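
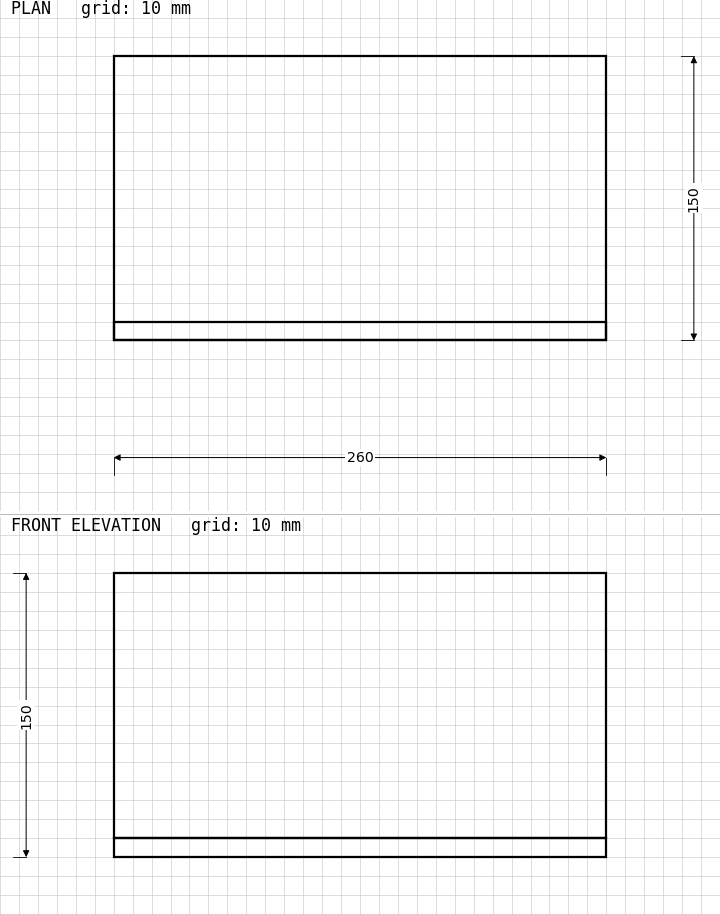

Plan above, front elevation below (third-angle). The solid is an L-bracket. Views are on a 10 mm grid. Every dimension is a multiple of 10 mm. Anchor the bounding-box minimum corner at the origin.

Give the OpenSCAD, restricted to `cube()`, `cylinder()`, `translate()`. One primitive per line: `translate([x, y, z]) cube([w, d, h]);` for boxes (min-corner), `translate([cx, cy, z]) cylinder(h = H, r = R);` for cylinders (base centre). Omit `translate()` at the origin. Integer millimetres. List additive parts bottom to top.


cube([260, 150, 10]);
translate([0, 0, 10]) cube([260, 10, 140]);


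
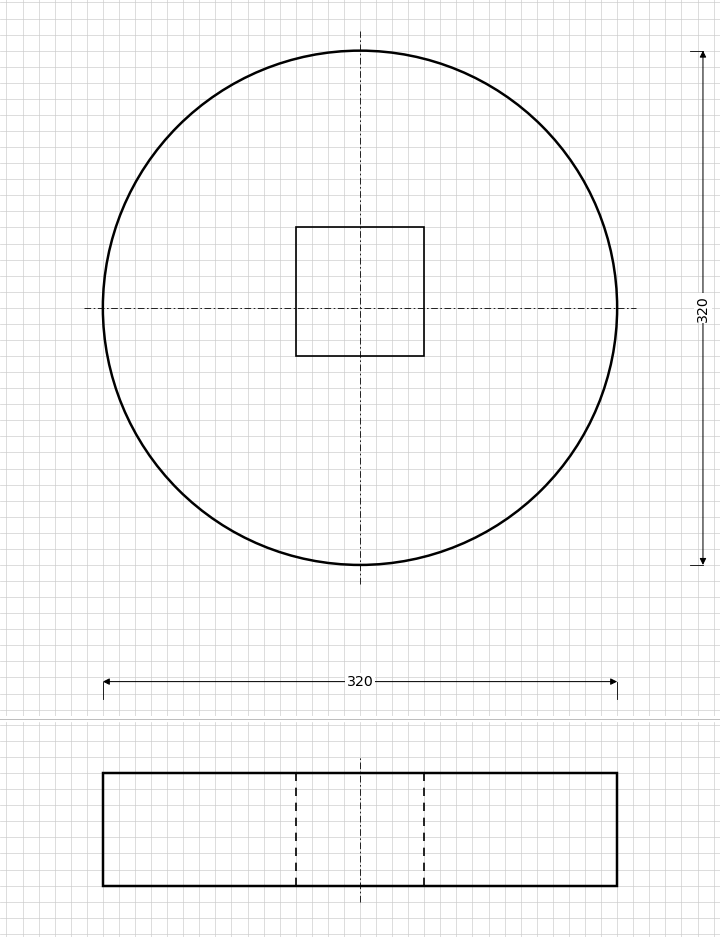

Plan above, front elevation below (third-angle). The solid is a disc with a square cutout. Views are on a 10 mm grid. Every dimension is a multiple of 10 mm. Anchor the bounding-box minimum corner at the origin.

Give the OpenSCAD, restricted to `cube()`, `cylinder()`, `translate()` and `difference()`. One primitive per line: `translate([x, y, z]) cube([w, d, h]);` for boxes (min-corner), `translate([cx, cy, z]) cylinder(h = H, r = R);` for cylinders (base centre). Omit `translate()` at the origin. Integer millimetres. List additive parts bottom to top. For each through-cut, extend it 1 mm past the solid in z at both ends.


difference() {
  translate([160, 160, 0]) cylinder(h = 70, r = 160);
  translate([120, 130, -1]) cube([80, 80, 72]);
}


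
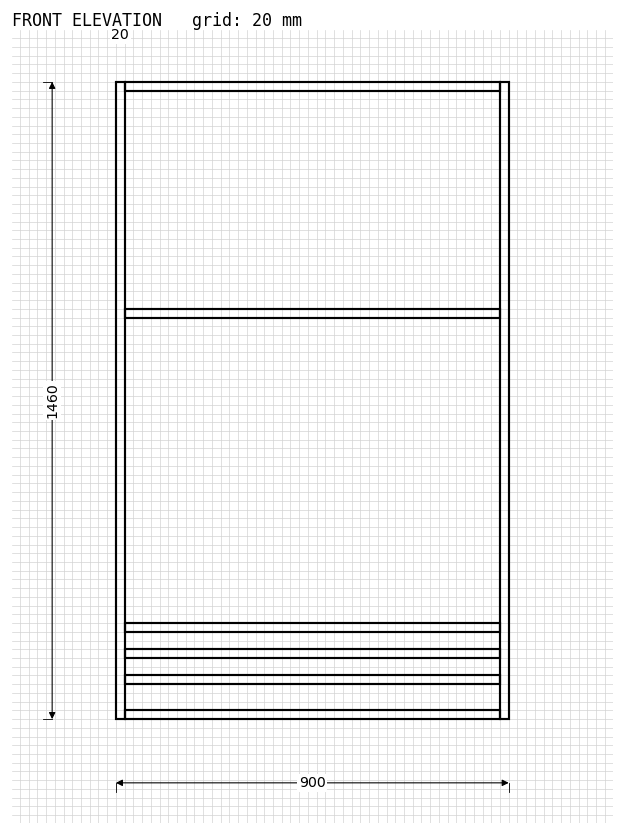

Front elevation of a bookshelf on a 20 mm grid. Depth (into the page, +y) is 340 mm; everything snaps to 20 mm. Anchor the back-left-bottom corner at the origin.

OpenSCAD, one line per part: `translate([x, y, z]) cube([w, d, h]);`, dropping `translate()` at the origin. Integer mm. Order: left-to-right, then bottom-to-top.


cube([20, 340, 1460]);
translate([20, 0, 0]) cube([860, 340, 20]);
translate([20, 0, 80]) cube([860, 340, 20]);
translate([20, 0, 140]) cube([860, 340, 20]);
translate([20, 0, 200]) cube([860, 340, 20]);
translate([20, 0, 920]) cube([860, 340, 20]);
translate([20, 0, 1440]) cube([860, 340, 20]);
translate([880, 0, 0]) cube([20, 340, 1460]);


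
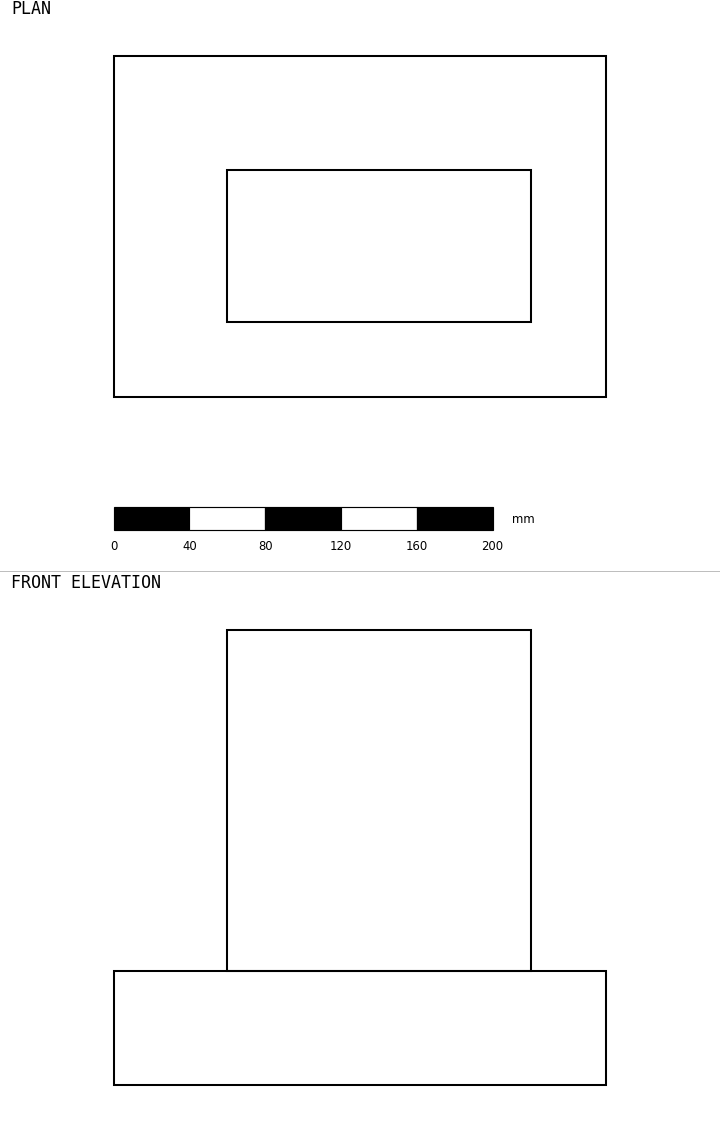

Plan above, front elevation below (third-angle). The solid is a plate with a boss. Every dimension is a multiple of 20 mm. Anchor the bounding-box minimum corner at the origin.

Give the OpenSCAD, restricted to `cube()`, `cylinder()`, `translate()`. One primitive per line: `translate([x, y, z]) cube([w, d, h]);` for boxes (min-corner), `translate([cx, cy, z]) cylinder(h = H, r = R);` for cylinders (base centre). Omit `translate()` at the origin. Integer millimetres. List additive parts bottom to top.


cube([260, 180, 60]);
translate([60, 40, 60]) cube([160, 80, 180]);


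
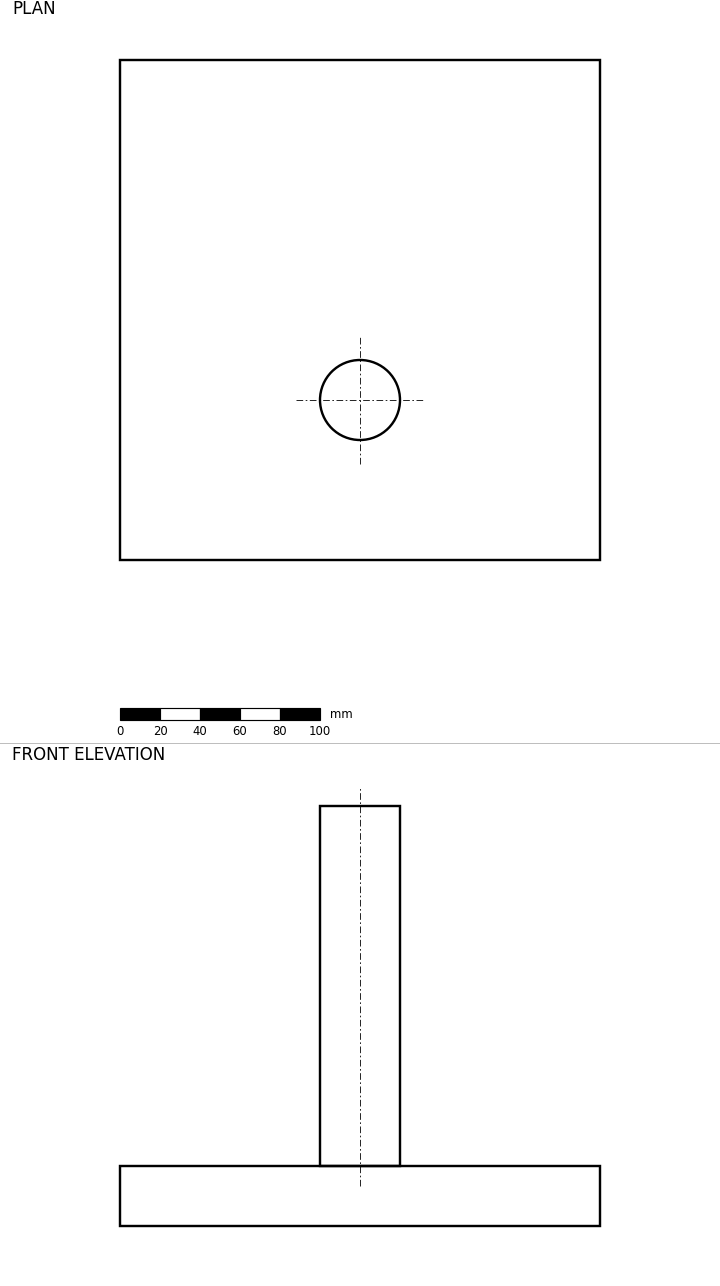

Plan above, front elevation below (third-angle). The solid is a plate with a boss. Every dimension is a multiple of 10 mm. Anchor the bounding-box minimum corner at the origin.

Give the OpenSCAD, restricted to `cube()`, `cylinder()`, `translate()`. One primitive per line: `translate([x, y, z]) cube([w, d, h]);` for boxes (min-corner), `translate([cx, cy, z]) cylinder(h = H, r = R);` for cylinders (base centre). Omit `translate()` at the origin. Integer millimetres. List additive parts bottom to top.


cube([240, 250, 30]);
translate([120, 80, 30]) cylinder(h = 180, r = 20);


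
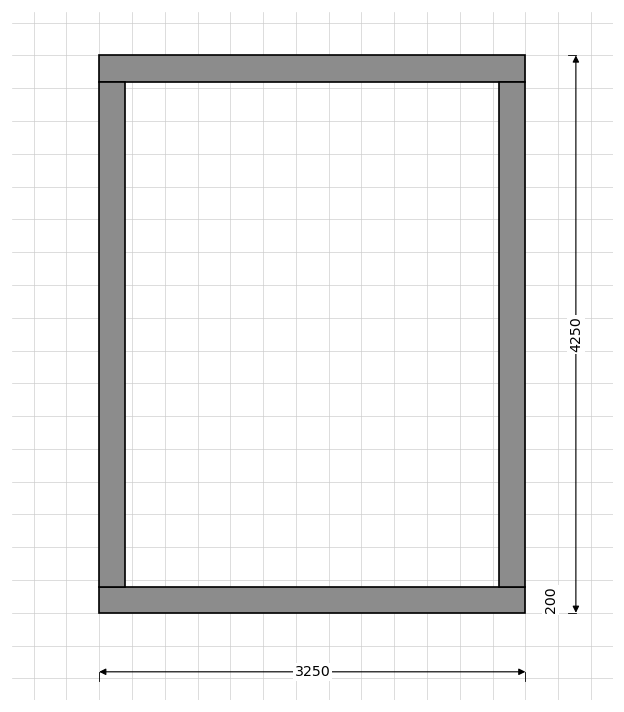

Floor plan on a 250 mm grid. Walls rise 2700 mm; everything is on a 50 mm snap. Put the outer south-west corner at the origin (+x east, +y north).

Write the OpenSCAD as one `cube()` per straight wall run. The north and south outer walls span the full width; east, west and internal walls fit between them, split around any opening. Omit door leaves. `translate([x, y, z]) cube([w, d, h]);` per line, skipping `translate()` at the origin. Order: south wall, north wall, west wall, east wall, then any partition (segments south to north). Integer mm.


cube([3250, 200, 2700]);
translate([0, 4050, 0]) cube([3250, 200, 2700]);
translate([0, 200, 0]) cube([200, 3850, 2700]);
translate([3050, 200, 0]) cube([200, 3850, 2700]);


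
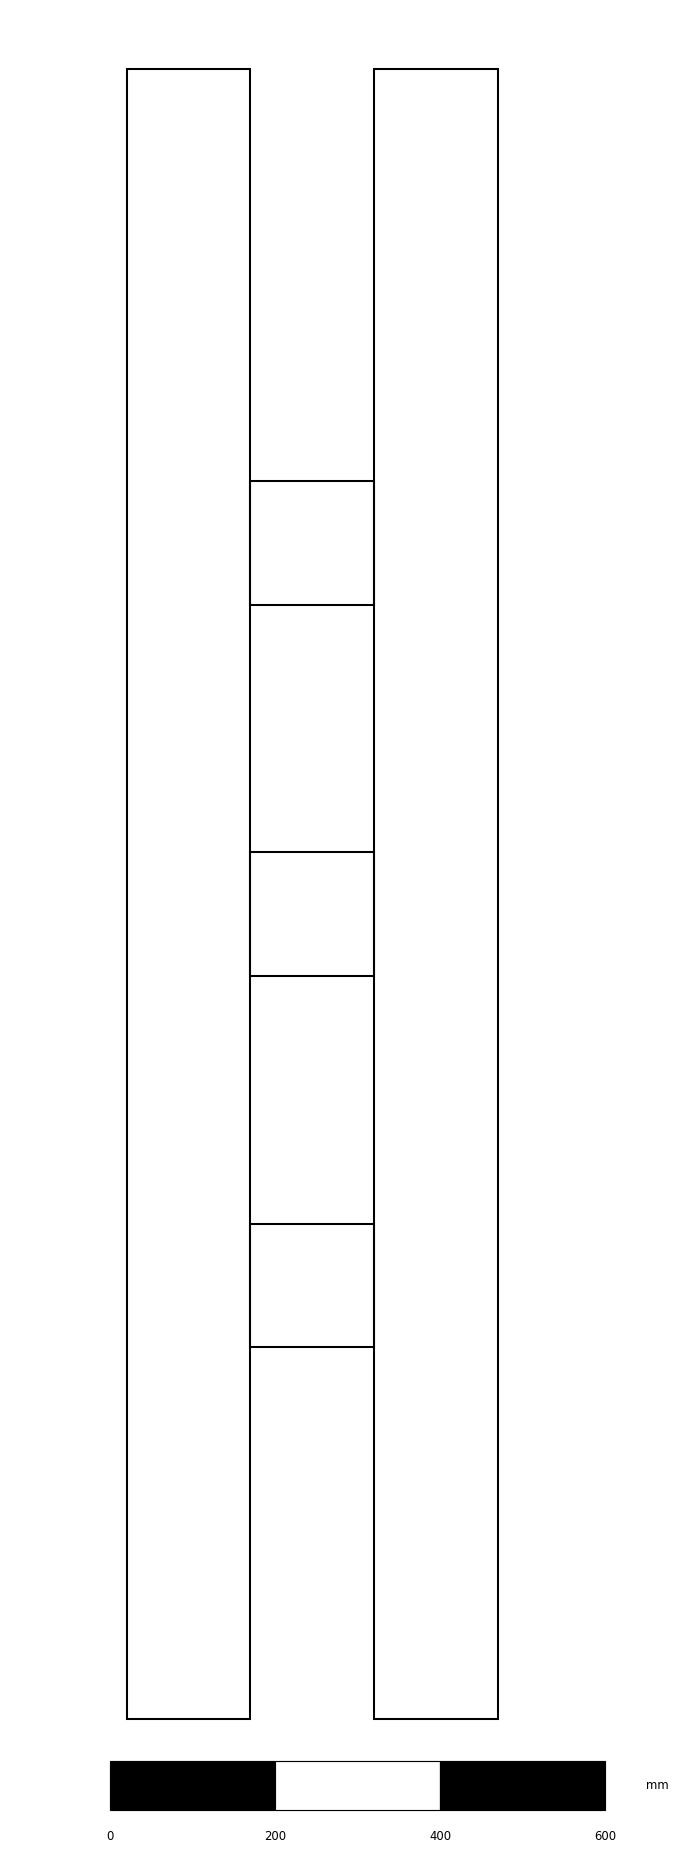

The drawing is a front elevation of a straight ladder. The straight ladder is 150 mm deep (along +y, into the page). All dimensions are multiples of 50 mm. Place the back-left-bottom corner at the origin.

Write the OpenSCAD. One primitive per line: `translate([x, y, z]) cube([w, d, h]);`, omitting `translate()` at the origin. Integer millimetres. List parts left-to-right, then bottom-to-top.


cube([150, 150, 2000]);
translate([150, 0, 450]) cube([150, 150, 150]);
translate([150, 0, 900]) cube([150, 150, 150]);
translate([150, 0, 1350]) cube([150, 150, 150]);
translate([300, 0, 0]) cube([150, 150, 2000]);


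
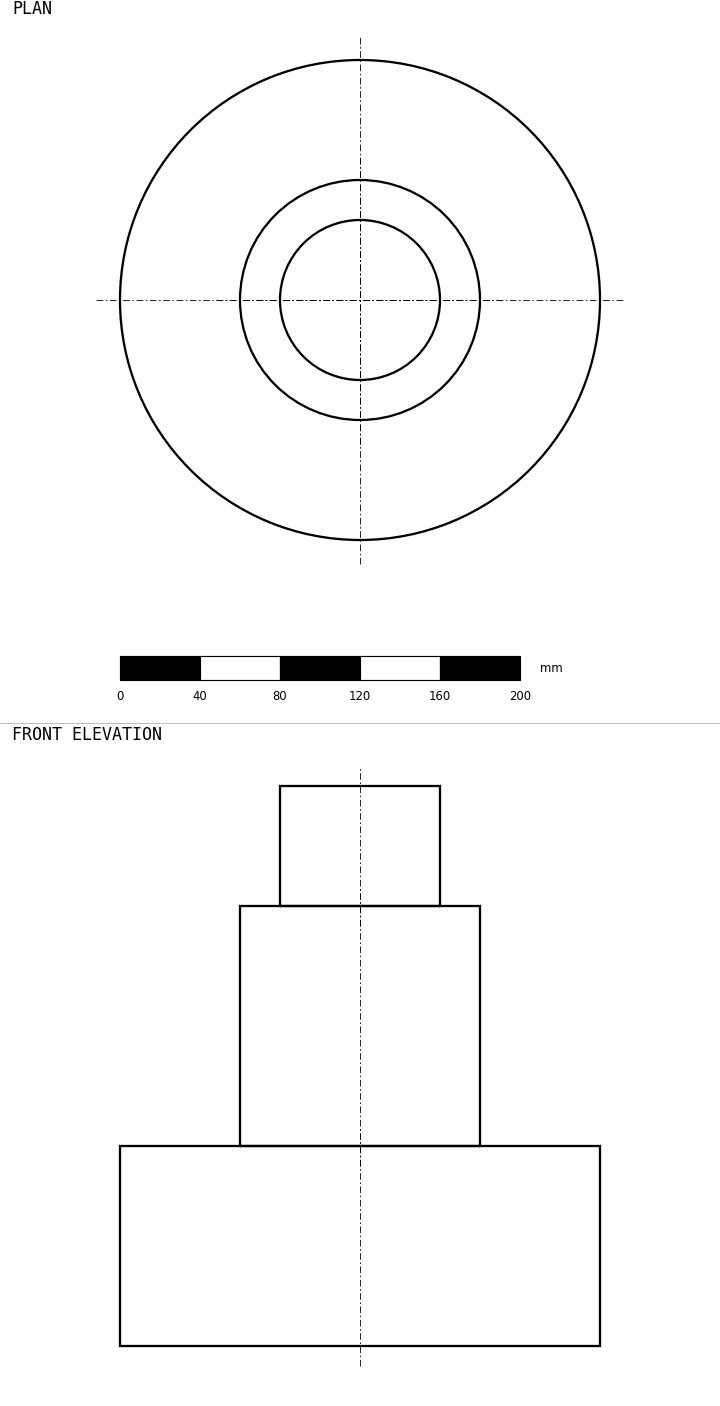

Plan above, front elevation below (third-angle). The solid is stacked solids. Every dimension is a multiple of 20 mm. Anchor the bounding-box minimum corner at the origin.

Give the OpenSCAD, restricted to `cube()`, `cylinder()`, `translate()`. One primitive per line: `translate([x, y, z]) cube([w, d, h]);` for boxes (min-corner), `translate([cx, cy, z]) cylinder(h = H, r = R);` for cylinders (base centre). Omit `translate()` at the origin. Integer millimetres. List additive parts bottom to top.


translate([120, 120, 0]) cylinder(h = 100, r = 120);
translate([120, 120, 100]) cylinder(h = 120, r = 60);
translate([120, 120, 220]) cylinder(h = 60, r = 40);


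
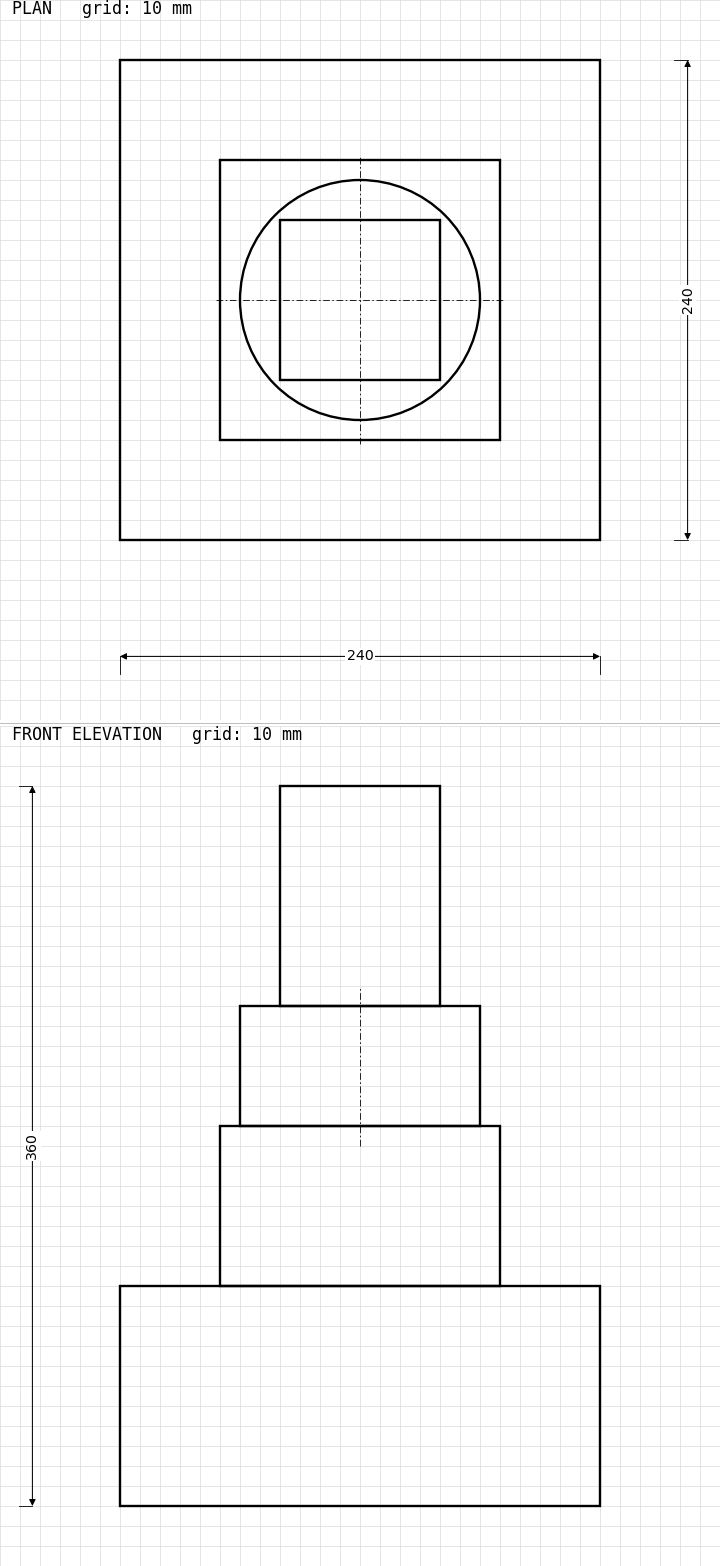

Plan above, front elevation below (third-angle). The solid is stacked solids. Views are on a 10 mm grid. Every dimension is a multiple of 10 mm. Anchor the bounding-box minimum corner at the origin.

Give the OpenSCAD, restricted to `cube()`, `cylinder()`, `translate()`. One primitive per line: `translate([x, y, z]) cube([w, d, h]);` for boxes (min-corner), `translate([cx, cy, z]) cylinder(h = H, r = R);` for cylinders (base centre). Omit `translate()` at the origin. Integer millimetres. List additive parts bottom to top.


cube([240, 240, 110]);
translate([50, 50, 110]) cube([140, 140, 80]);
translate([120, 120, 190]) cylinder(h = 60, r = 60);
translate([80, 80, 250]) cube([80, 80, 110]);


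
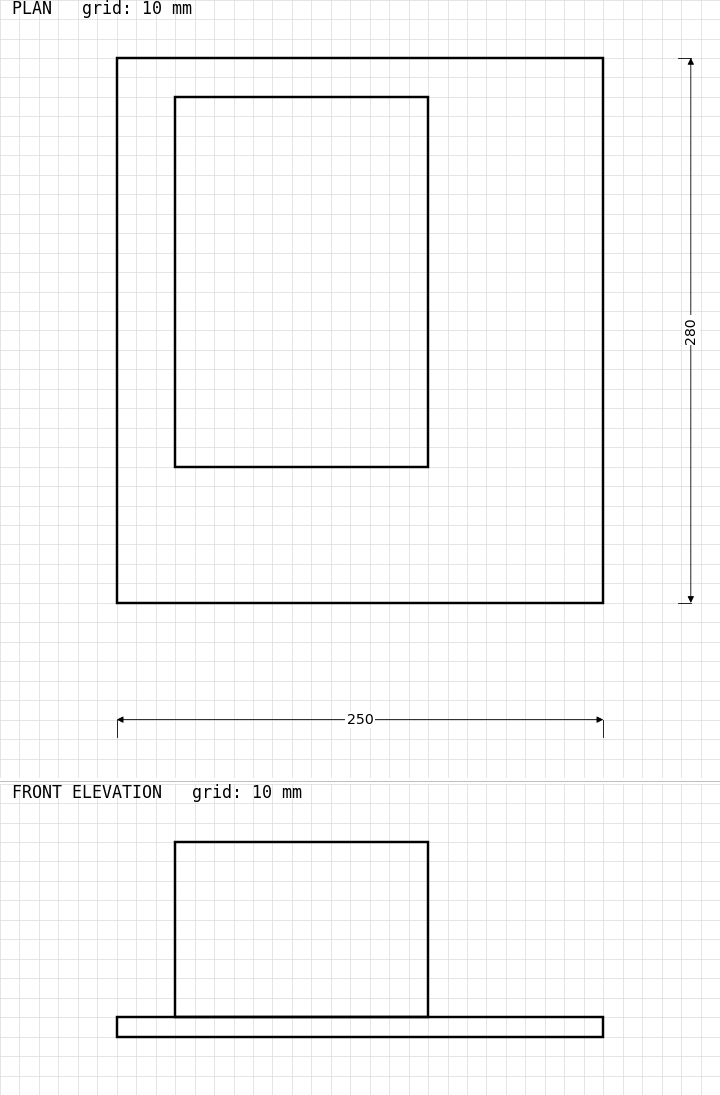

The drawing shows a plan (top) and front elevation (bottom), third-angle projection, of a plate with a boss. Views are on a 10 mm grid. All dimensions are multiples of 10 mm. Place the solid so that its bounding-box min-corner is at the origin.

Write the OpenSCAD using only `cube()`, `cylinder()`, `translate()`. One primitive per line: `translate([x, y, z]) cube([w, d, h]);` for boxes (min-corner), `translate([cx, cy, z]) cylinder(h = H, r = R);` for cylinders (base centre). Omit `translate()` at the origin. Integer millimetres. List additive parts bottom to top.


cube([250, 280, 10]);
translate([30, 70, 10]) cube([130, 190, 90]);


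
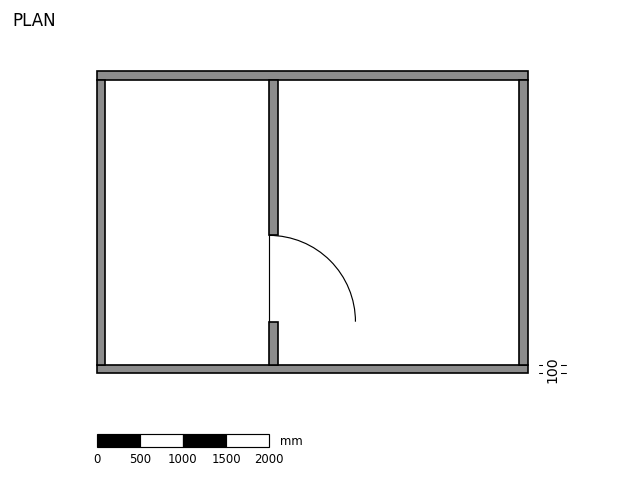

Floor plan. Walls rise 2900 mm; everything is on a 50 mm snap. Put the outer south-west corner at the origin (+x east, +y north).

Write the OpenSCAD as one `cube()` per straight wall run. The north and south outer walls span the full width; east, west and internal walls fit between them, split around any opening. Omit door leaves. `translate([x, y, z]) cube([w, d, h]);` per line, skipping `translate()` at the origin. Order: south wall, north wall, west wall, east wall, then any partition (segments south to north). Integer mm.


cube([5000, 100, 2900]);
translate([0, 3400, 0]) cube([5000, 100, 2900]);
translate([0, 100, 0]) cube([100, 3300, 2900]);
translate([4900, 100, 0]) cube([100, 3300, 2900]);
translate([2000, 100, 0]) cube([100, 500, 2900]);
translate([2000, 1600, 0]) cube([100, 1800, 2900]);


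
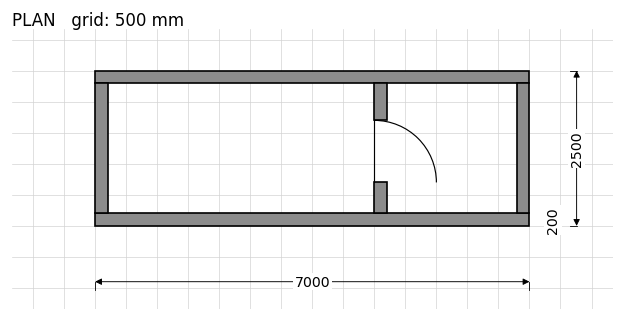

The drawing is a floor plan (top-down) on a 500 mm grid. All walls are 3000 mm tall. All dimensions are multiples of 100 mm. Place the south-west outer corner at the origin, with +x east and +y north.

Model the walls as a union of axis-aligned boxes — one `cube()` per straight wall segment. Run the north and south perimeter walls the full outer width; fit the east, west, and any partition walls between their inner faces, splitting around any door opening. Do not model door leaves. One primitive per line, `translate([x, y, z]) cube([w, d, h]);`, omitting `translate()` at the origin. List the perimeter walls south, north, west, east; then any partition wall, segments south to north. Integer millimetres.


cube([7000, 200, 3000]);
translate([0, 2300, 0]) cube([7000, 200, 3000]);
translate([0, 200, 0]) cube([200, 2100, 3000]);
translate([6800, 200, 0]) cube([200, 2100, 3000]);
translate([4500, 200, 0]) cube([200, 500, 3000]);
translate([4500, 1700, 0]) cube([200, 600, 3000]);


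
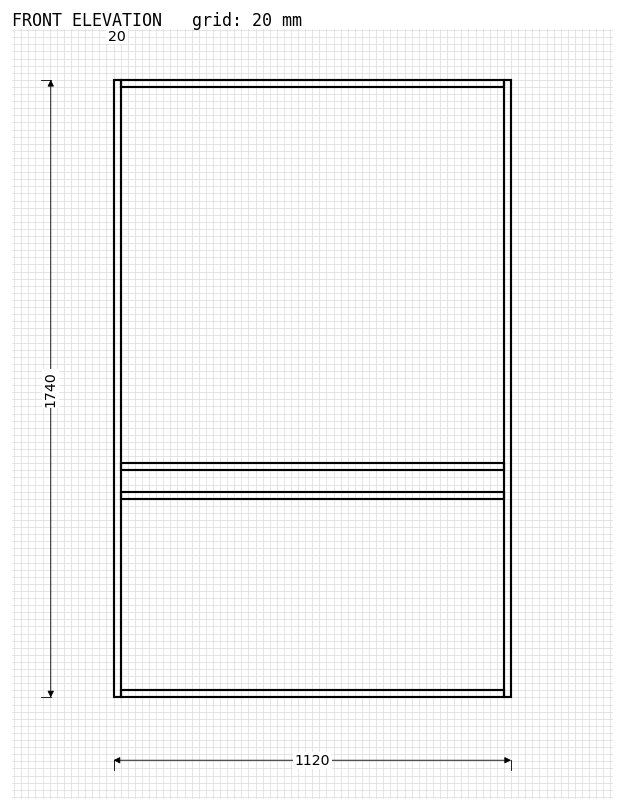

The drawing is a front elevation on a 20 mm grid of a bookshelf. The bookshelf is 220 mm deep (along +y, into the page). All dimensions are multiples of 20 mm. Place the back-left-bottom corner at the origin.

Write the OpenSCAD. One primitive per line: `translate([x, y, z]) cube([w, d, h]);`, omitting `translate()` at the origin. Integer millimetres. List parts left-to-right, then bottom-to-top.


cube([20, 220, 1740]);
translate([20, 0, 0]) cube([1080, 220, 20]);
translate([20, 0, 560]) cube([1080, 220, 20]);
translate([20, 0, 640]) cube([1080, 220, 20]);
translate([20, 0, 1720]) cube([1080, 220, 20]);
translate([1100, 0, 0]) cube([20, 220, 1740]);


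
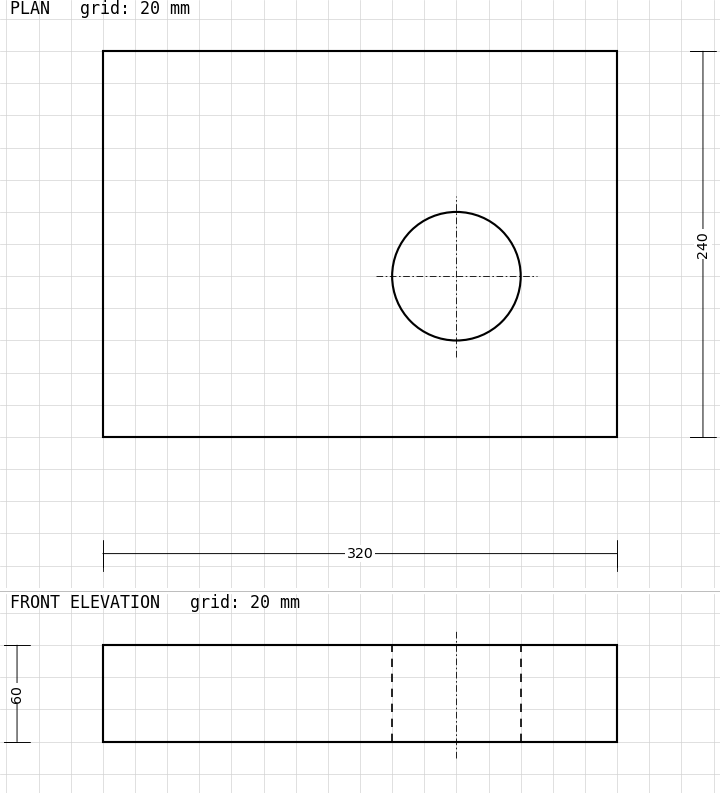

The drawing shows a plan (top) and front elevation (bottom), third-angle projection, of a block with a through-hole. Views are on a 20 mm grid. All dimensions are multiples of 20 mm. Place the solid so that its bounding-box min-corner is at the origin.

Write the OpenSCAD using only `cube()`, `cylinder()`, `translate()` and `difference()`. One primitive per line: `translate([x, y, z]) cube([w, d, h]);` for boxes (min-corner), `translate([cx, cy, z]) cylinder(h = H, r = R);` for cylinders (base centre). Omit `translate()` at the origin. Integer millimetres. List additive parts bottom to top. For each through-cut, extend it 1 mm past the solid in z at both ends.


difference() {
  cube([320, 240, 60]);
  translate([220, 100, -1]) cylinder(h = 62, r = 40);
}


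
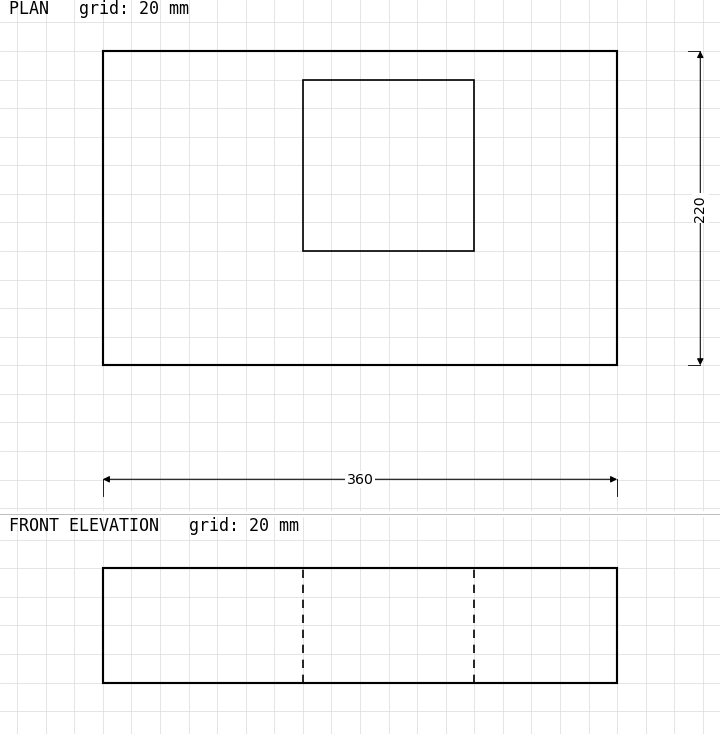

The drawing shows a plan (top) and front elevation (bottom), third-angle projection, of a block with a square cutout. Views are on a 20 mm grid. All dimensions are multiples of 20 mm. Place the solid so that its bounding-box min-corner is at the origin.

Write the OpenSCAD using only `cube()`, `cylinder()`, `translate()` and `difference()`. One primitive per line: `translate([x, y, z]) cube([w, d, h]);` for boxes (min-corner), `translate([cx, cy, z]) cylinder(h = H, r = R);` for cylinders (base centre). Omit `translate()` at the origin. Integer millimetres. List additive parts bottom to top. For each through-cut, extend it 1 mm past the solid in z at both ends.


difference() {
  cube([360, 220, 80]);
  translate([140, 80, -1]) cube([120, 120, 82]);
}


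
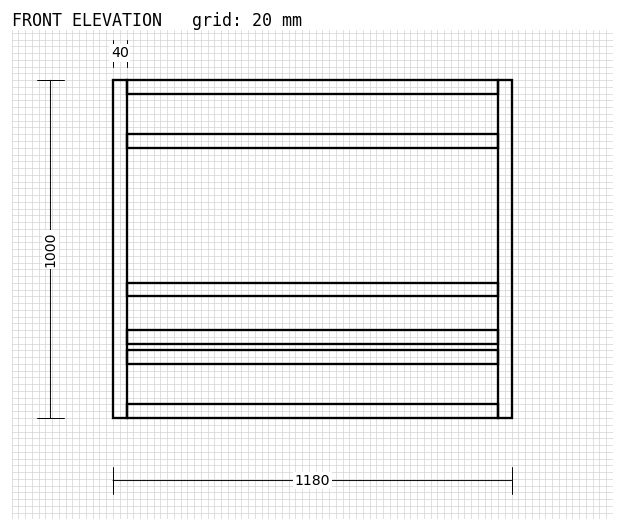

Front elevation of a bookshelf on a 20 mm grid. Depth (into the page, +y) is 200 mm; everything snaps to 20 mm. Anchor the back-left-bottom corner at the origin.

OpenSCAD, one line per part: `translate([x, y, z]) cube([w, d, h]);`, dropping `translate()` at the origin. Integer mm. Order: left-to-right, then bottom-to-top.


cube([40, 200, 1000]);
translate([40, 0, 0]) cube([1100, 200, 40]);
translate([40, 0, 160]) cube([1100, 200, 40]);
translate([40, 0, 220]) cube([1100, 200, 40]);
translate([40, 0, 360]) cube([1100, 200, 40]);
translate([40, 0, 800]) cube([1100, 200, 40]);
translate([40, 0, 960]) cube([1100, 200, 40]);
translate([1140, 0, 0]) cube([40, 200, 1000]);


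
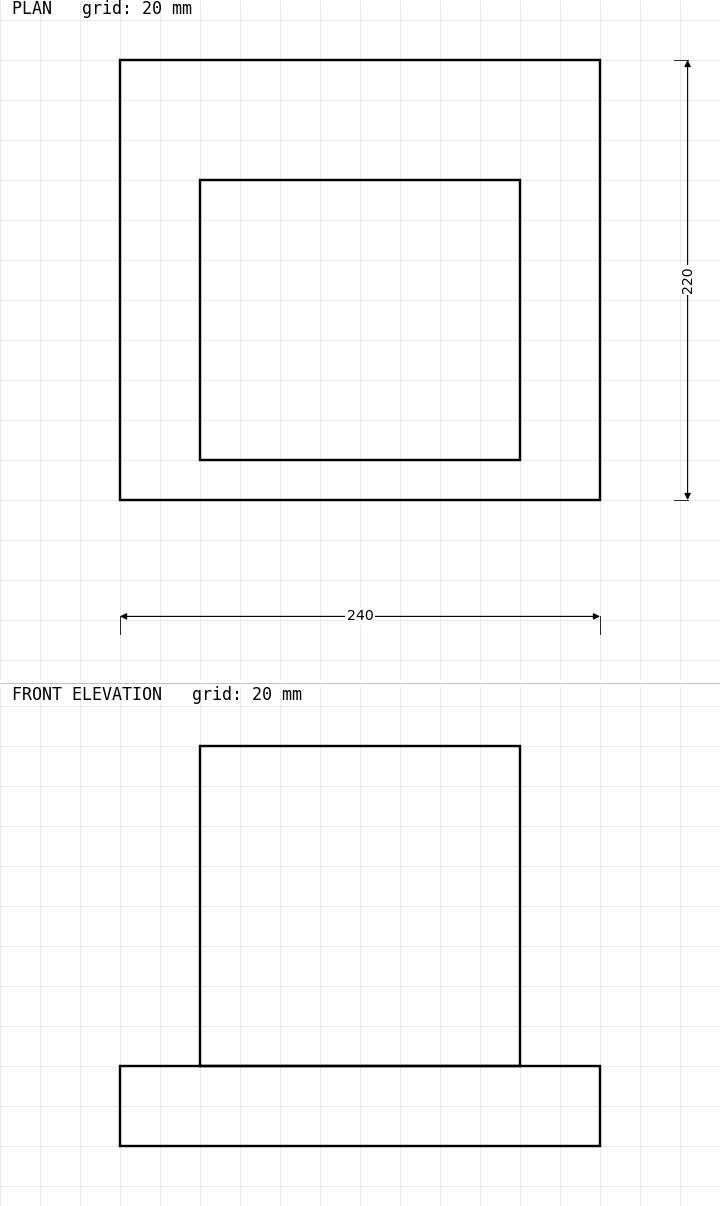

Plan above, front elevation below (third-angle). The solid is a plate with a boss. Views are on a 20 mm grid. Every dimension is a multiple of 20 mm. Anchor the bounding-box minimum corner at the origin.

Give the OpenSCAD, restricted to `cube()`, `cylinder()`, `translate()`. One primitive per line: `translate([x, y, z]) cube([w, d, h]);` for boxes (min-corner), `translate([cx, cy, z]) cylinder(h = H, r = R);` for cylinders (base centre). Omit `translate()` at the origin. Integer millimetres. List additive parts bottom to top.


cube([240, 220, 40]);
translate([40, 20, 40]) cube([160, 140, 160]);


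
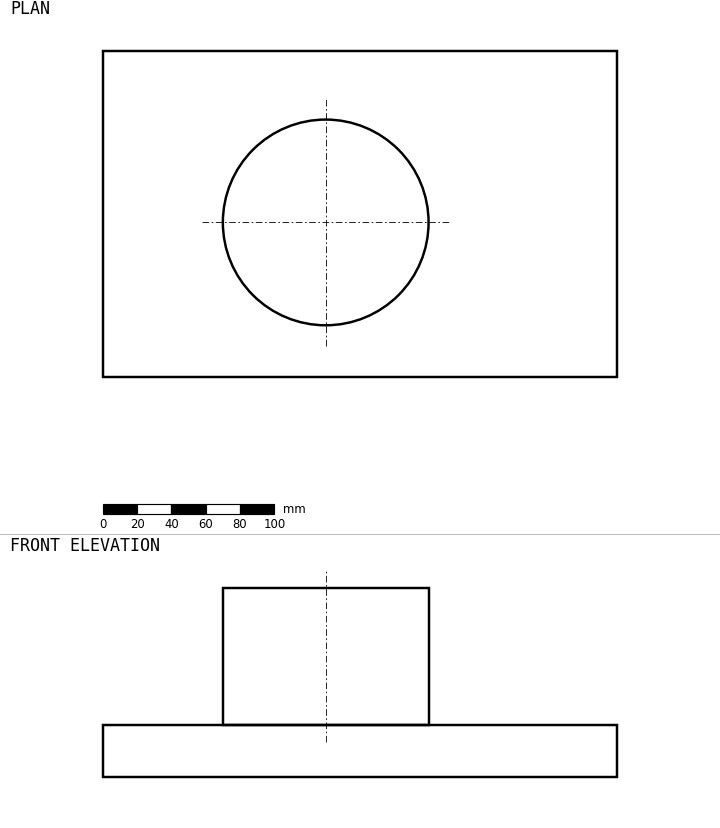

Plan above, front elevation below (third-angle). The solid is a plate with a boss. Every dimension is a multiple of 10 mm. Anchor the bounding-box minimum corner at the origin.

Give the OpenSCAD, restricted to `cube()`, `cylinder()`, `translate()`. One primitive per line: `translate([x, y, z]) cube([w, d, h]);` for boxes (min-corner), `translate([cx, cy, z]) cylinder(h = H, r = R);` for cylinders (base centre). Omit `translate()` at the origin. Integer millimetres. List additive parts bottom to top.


cube([300, 190, 30]);
translate([130, 90, 30]) cylinder(h = 80, r = 60);


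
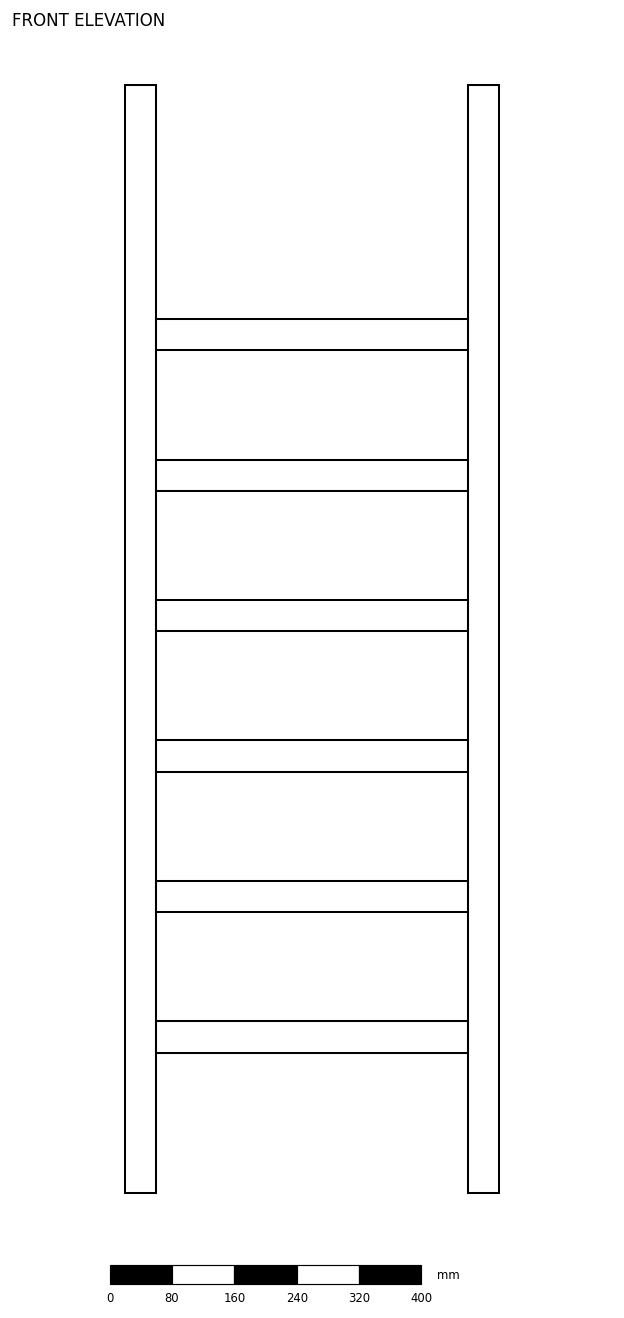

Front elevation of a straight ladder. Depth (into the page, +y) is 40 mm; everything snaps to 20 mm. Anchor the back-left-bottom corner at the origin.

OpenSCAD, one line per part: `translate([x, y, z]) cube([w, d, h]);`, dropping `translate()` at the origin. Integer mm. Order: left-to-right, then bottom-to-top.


cube([40, 40, 1420]);
translate([40, 0, 180]) cube([400, 40, 40]);
translate([40, 0, 360]) cube([400, 40, 40]);
translate([40, 0, 540]) cube([400, 40, 40]);
translate([40, 0, 720]) cube([400, 40, 40]);
translate([40, 0, 900]) cube([400, 40, 40]);
translate([40, 0, 1080]) cube([400, 40, 40]);
translate([440, 0, 0]) cube([40, 40, 1420]);


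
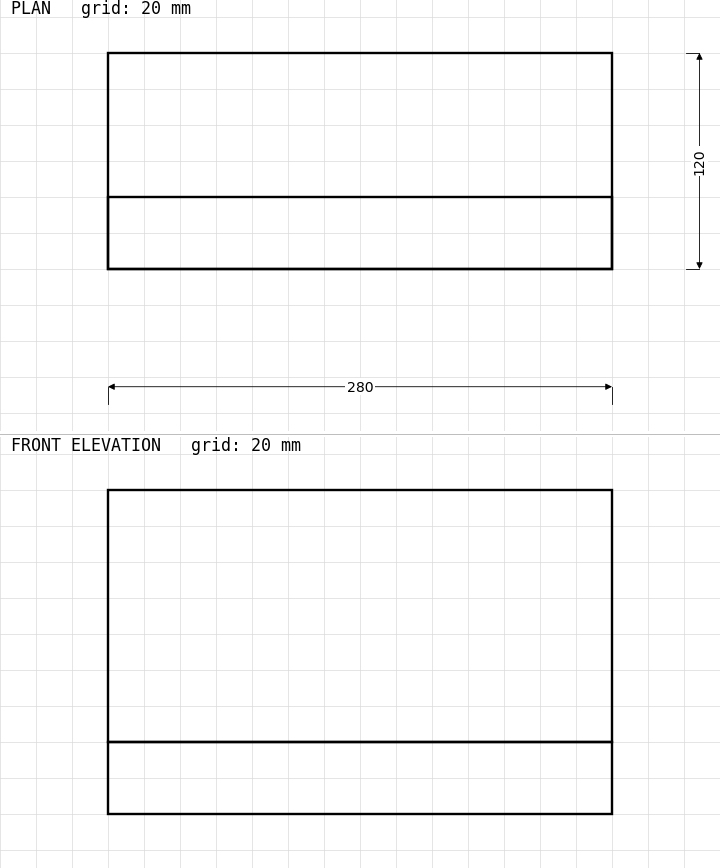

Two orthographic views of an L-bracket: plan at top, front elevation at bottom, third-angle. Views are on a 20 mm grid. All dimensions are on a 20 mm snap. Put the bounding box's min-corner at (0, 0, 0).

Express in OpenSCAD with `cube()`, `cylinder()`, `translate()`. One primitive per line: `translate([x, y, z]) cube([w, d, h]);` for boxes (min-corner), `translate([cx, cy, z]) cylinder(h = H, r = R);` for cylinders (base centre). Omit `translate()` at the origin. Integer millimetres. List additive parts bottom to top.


cube([280, 120, 40]);
translate([0, 0, 40]) cube([280, 40, 140]);


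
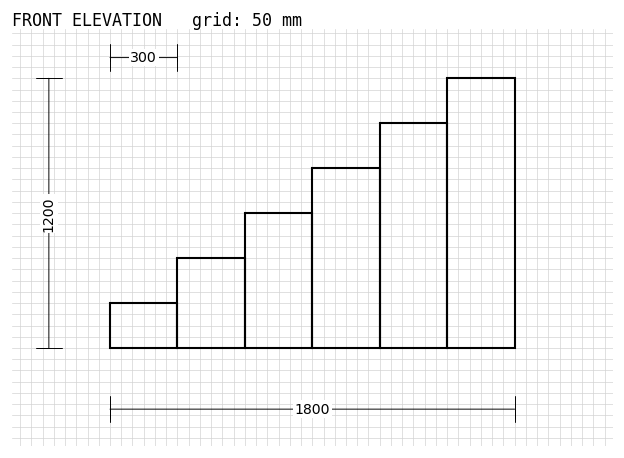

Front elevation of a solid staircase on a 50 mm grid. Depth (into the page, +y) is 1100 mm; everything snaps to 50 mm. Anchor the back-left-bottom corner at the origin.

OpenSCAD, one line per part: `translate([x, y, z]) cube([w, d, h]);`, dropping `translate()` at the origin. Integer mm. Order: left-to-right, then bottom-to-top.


cube([300, 1100, 200]);
translate([300, 0, 0]) cube([300, 1100, 400]);
translate([600, 0, 0]) cube([300, 1100, 600]);
translate([900, 0, 0]) cube([300, 1100, 800]);
translate([1200, 0, 0]) cube([300, 1100, 1000]);
translate([1500, 0, 0]) cube([300, 1100, 1200]);


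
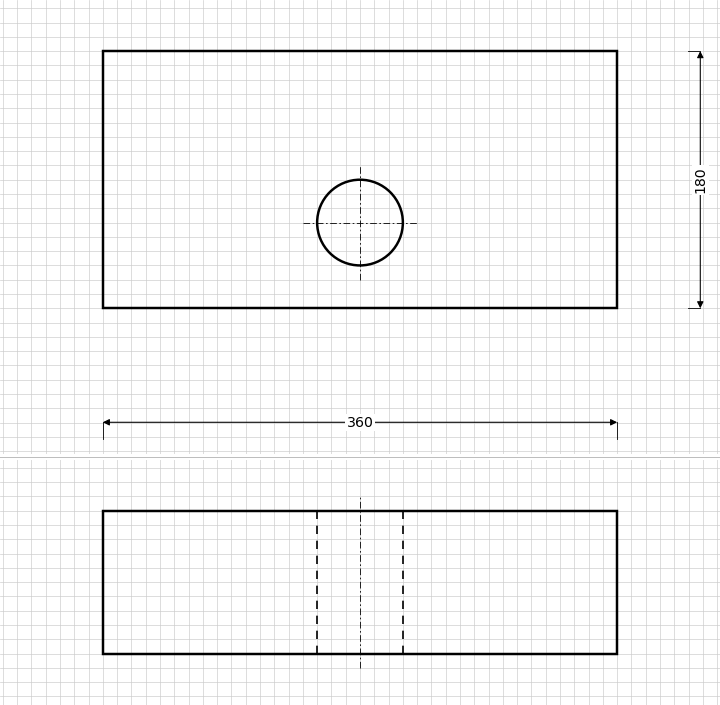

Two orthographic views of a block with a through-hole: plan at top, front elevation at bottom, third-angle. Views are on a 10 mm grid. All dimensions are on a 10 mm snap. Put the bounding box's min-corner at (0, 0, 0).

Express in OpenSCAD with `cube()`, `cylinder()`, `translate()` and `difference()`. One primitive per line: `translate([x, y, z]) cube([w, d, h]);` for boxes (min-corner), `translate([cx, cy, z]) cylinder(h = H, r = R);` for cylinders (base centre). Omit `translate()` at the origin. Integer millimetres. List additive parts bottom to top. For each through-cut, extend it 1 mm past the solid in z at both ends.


difference() {
  cube([360, 180, 100]);
  translate([180, 60, -1]) cylinder(h = 102, r = 30);
}


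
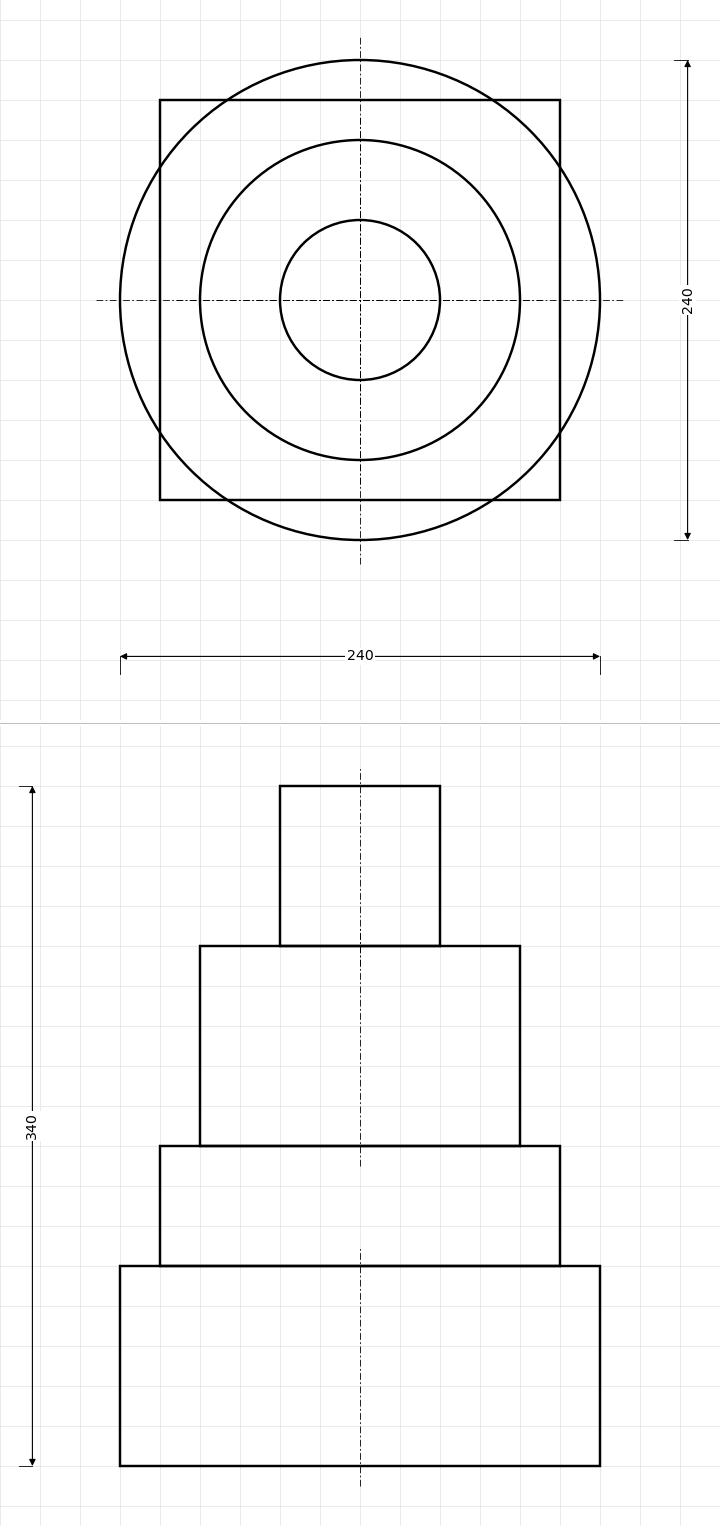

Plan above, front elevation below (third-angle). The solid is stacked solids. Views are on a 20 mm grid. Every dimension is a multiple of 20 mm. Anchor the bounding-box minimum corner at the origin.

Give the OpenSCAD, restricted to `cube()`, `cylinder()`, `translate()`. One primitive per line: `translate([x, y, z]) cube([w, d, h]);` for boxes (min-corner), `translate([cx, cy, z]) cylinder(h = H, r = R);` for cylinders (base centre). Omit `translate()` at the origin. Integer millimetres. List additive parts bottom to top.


translate([120, 120, 0]) cylinder(h = 100, r = 120);
translate([20, 20, 100]) cube([200, 200, 60]);
translate([120, 120, 160]) cylinder(h = 100, r = 80);
translate([120, 120, 260]) cylinder(h = 80, r = 40);


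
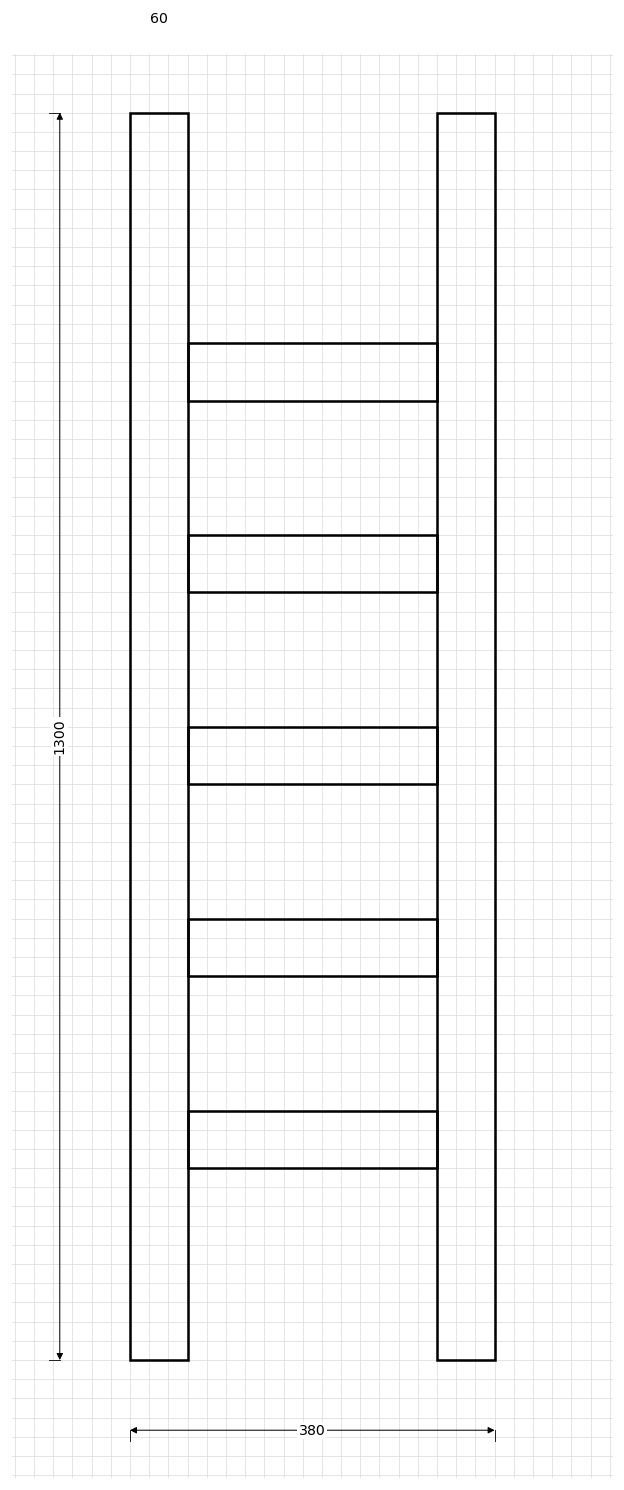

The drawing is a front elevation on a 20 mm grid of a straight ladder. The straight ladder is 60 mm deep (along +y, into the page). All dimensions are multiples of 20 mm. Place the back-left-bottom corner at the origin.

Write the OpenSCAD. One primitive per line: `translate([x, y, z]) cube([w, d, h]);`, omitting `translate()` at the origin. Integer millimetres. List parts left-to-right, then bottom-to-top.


cube([60, 60, 1300]);
translate([60, 0, 200]) cube([260, 60, 60]);
translate([60, 0, 400]) cube([260, 60, 60]);
translate([60, 0, 600]) cube([260, 60, 60]);
translate([60, 0, 800]) cube([260, 60, 60]);
translate([60, 0, 1000]) cube([260, 60, 60]);
translate([320, 0, 0]) cube([60, 60, 1300]);


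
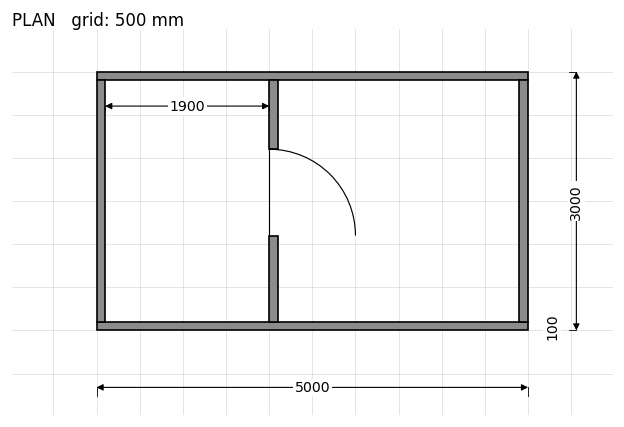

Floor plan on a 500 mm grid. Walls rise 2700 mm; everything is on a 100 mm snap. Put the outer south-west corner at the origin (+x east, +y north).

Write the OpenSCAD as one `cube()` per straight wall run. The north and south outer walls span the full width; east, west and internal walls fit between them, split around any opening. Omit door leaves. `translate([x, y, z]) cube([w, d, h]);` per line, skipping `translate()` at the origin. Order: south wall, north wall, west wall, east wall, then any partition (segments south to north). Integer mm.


cube([5000, 100, 2700]);
translate([0, 2900, 0]) cube([5000, 100, 2700]);
translate([0, 100, 0]) cube([100, 2800, 2700]);
translate([4900, 100, 0]) cube([100, 2800, 2700]);
translate([2000, 100, 0]) cube([100, 1000, 2700]);
translate([2000, 2100, 0]) cube([100, 800, 2700]);


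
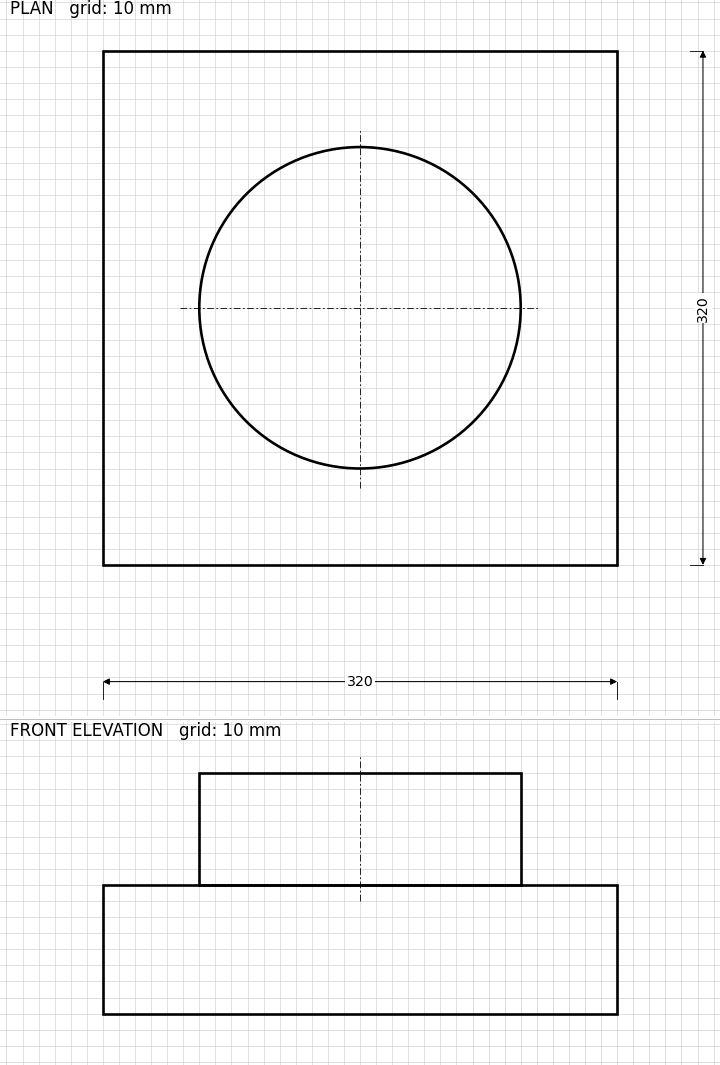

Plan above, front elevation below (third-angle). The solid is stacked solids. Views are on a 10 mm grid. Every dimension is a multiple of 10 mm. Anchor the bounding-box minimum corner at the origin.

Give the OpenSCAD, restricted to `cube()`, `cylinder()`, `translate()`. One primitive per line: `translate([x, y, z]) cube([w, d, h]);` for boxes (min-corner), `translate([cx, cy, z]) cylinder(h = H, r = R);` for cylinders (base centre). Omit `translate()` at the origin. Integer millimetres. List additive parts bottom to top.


cube([320, 320, 80]);
translate([160, 160, 80]) cylinder(h = 70, r = 100);


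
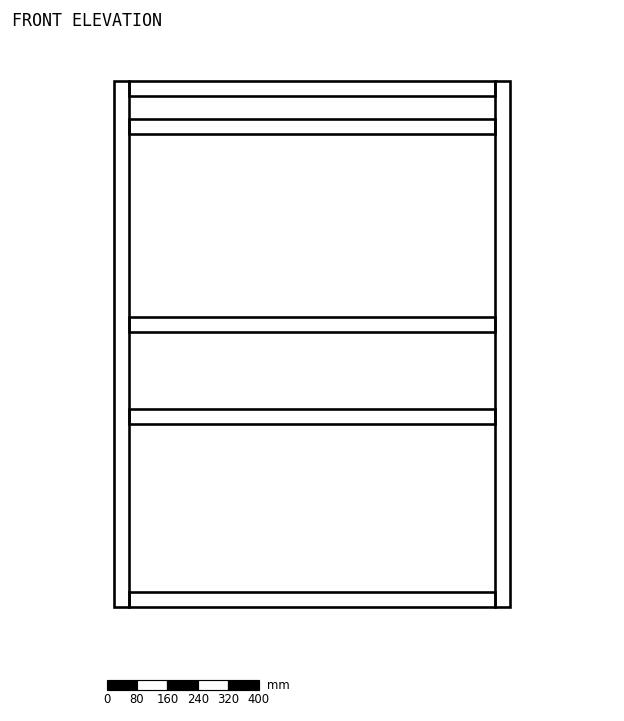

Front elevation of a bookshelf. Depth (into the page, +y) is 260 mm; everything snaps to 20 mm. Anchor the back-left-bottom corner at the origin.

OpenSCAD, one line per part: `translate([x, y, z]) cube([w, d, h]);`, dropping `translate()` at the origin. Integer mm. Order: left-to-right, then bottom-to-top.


cube([40, 260, 1380]);
translate([40, 0, 0]) cube([960, 260, 40]);
translate([40, 0, 480]) cube([960, 260, 40]);
translate([40, 0, 720]) cube([960, 260, 40]);
translate([40, 0, 1240]) cube([960, 260, 40]);
translate([40, 0, 1340]) cube([960, 260, 40]);
translate([1000, 0, 0]) cube([40, 260, 1380]);


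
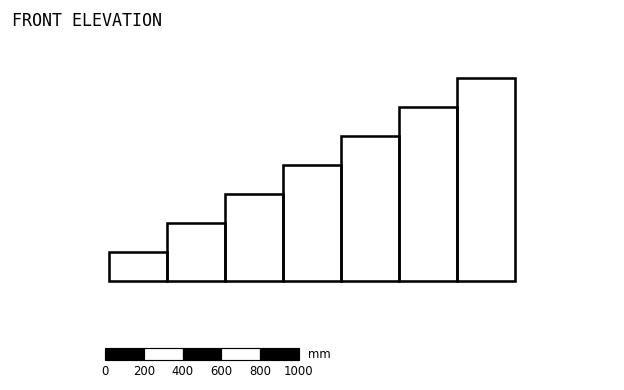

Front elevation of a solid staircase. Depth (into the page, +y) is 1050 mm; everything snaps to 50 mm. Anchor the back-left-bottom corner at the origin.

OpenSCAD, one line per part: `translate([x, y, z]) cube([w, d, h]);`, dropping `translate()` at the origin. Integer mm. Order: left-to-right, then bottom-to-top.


cube([300, 1050, 150]);
translate([300, 0, 0]) cube([300, 1050, 300]);
translate([600, 0, 0]) cube([300, 1050, 450]);
translate([900, 0, 0]) cube([300, 1050, 600]);
translate([1200, 0, 0]) cube([300, 1050, 750]);
translate([1500, 0, 0]) cube([300, 1050, 900]);
translate([1800, 0, 0]) cube([300, 1050, 1050]);


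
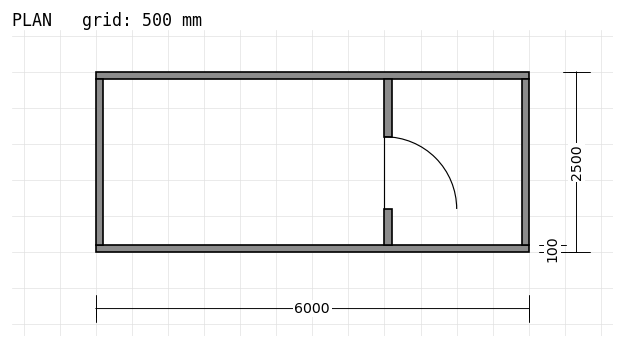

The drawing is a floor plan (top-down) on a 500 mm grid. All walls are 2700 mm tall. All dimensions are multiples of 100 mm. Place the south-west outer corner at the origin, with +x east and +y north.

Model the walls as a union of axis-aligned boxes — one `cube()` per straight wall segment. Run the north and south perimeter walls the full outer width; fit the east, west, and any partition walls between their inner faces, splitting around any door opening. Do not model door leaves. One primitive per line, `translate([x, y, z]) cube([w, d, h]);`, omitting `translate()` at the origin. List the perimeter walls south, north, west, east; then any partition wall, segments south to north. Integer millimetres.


cube([6000, 100, 2700]);
translate([0, 2400, 0]) cube([6000, 100, 2700]);
translate([0, 100, 0]) cube([100, 2300, 2700]);
translate([5900, 100, 0]) cube([100, 2300, 2700]);
translate([4000, 100, 0]) cube([100, 500, 2700]);
translate([4000, 1600, 0]) cube([100, 800, 2700]);


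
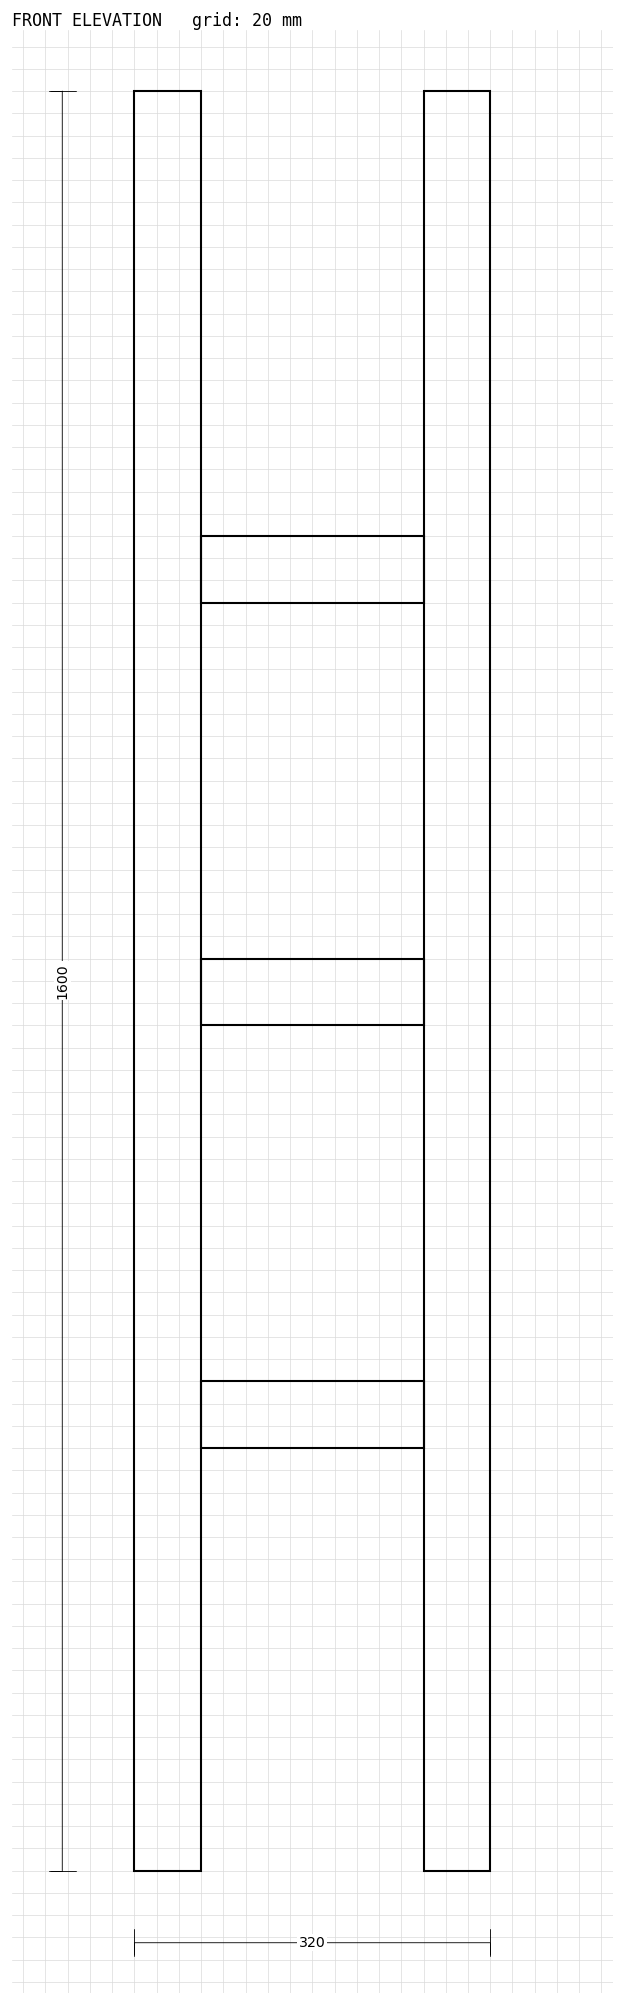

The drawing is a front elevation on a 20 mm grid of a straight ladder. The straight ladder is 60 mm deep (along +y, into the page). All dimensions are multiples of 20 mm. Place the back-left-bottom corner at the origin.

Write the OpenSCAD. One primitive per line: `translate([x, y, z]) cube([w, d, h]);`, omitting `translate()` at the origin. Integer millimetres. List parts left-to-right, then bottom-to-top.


cube([60, 60, 1600]);
translate([60, 0, 380]) cube([200, 60, 60]);
translate([60, 0, 760]) cube([200, 60, 60]);
translate([60, 0, 1140]) cube([200, 60, 60]);
translate([260, 0, 0]) cube([60, 60, 1600]);


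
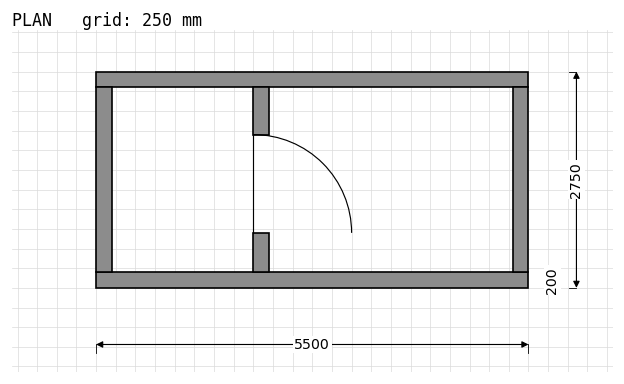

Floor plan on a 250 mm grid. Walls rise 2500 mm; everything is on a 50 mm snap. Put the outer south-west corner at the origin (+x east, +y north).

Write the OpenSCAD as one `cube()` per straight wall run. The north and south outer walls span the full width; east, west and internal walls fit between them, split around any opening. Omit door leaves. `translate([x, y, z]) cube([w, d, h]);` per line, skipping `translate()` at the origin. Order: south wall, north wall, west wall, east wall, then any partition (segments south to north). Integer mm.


cube([5500, 200, 2500]);
translate([0, 2550, 0]) cube([5500, 200, 2500]);
translate([0, 200, 0]) cube([200, 2350, 2500]);
translate([5300, 200, 0]) cube([200, 2350, 2500]);
translate([2000, 200, 0]) cube([200, 500, 2500]);
translate([2000, 1950, 0]) cube([200, 600, 2500]);


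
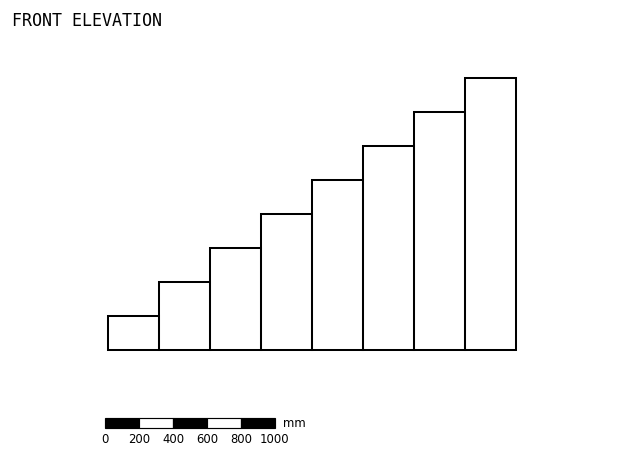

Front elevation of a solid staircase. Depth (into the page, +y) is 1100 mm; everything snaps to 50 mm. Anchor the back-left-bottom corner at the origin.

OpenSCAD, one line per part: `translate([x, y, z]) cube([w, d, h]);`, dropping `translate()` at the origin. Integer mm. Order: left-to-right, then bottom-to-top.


cube([300, 1100, 200]);
translate([300, 0, 0]) cube([300, 1100, 400]);
translate([600, 0, 0]) cube([300, 1100, 600]);
translate([900, 0, 0]) cube([300, 1100, 800]);
translate([1200, 0, 0]) cube([300, 1100, 1000]);
translate([1500, 0, 0]) cube([300, 1100, 1200]);
translate([1800, 0, 0]) cube([300, 1100, 1400]);
translate([2100, 0, 0]) cube([300, 1100, 1600]);


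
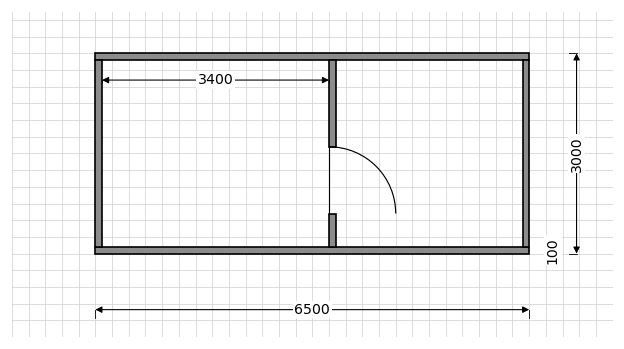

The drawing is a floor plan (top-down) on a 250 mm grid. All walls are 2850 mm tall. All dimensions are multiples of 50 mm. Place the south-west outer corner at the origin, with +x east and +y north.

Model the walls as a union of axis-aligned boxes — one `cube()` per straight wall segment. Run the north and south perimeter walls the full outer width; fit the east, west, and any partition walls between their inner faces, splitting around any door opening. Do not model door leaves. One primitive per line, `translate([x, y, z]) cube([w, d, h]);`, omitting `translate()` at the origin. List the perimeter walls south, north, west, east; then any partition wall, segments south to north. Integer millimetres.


cube([6500, 100, 2850]);
translate([0, 2900, 0]) cube([6500, 100, 2850]);
translate([0, 100, 0]) cube([100, 2800, 2850]);
translate([6400, 100, 0]) cube([100, 2800, 2850]);
translate([3500, 100, 0]) cube([100, 500, 2850]);
translate([3500, 1600, 0]) cube([100, 1300, 2850]);


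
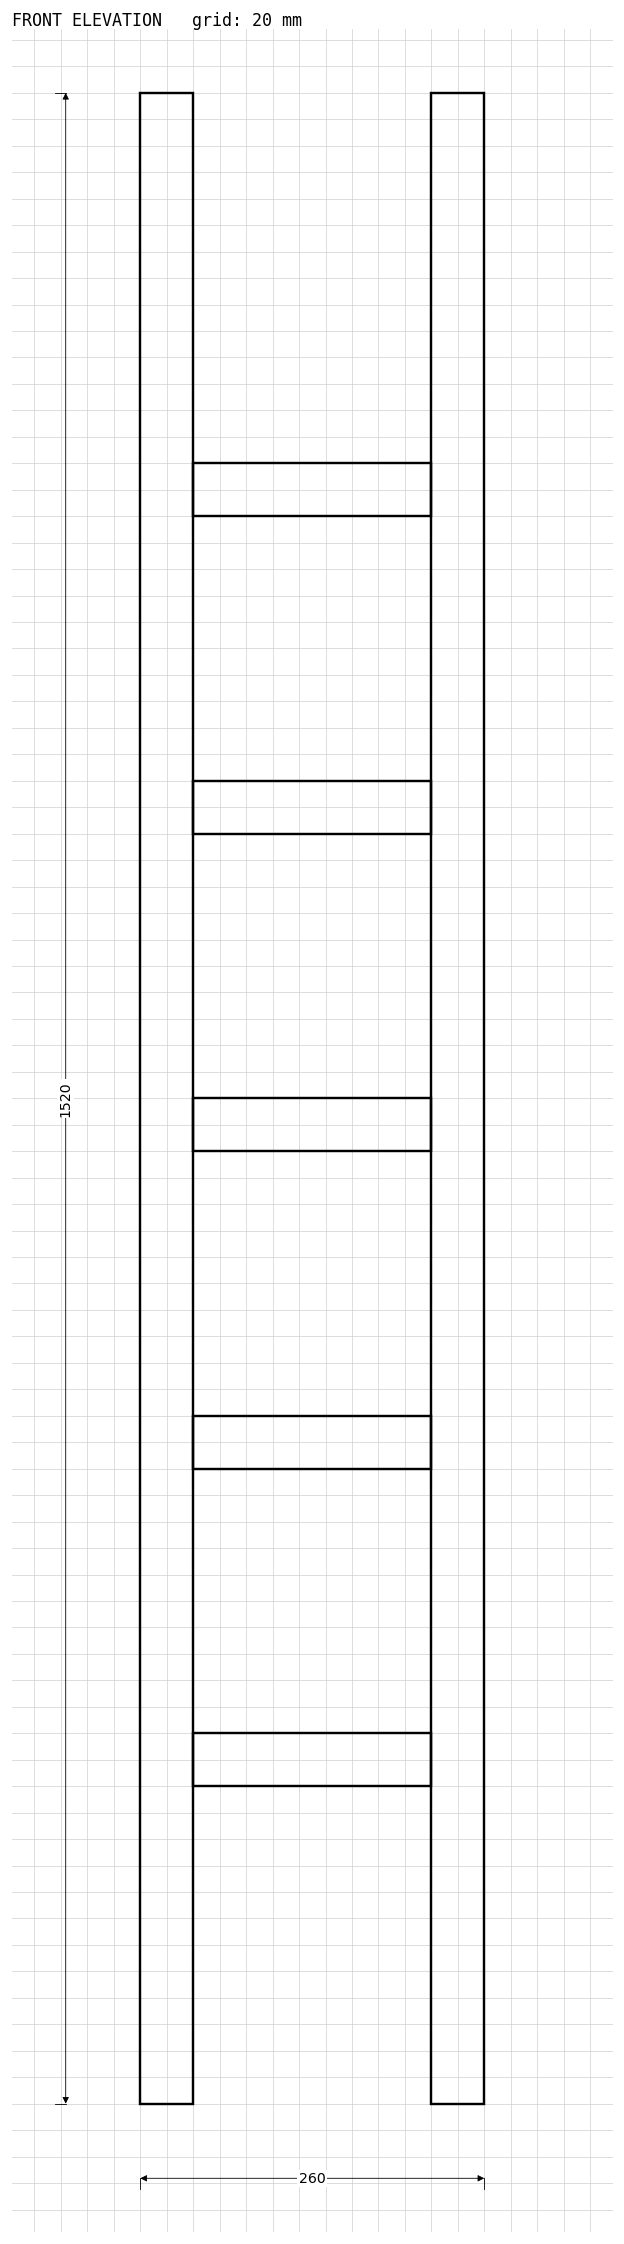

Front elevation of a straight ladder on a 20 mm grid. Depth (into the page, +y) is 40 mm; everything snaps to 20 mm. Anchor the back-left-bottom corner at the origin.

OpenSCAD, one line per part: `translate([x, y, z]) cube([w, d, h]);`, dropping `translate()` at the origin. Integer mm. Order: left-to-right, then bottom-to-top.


cube([40, 40, 1520]);
translate([40, 0, 240]) cube([180, 40, 40]);
translate([40, 0, 480]) cube([180, 40, 40]);
translate([40, 0, 720]) cube([180, 40, 40]);
translate([40, 0, 960]) cube([180, 40, 40]);
translate([40, 0, 1200]) cube([180, 40, 40]);
translate([220, 0, 0]) cube([40, 40, 1520]);


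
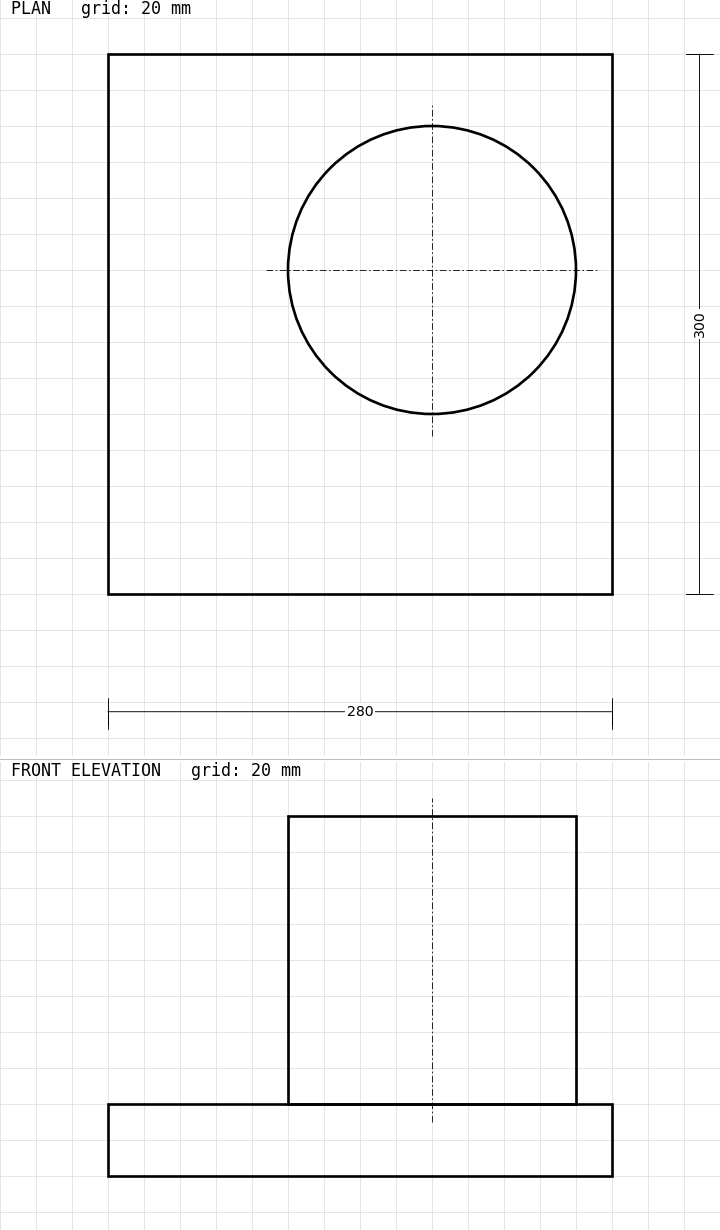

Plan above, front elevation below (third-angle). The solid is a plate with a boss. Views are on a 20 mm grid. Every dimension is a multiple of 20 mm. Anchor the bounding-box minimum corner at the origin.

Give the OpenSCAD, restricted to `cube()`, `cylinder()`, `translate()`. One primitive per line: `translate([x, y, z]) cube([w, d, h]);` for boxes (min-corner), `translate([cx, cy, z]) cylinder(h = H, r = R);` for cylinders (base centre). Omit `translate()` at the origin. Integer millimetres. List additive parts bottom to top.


cube([280, 300, 40]);
translate([180, 180, 40]) cylinder(h = 160, r = 80);
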